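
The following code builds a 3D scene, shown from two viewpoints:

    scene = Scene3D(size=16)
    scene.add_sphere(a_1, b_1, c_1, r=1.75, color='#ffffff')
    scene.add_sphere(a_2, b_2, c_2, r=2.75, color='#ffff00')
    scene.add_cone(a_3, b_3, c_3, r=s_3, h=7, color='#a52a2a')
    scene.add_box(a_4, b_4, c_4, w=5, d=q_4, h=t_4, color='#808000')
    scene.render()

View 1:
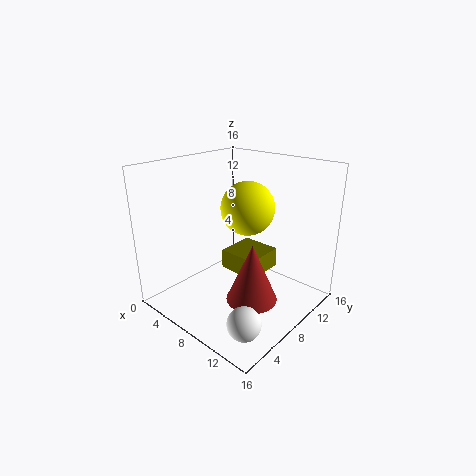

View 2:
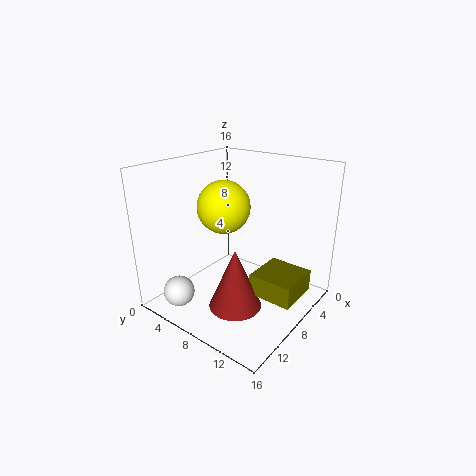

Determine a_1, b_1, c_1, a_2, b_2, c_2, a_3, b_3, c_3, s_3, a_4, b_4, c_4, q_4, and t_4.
a_1 = 13, b_1 = 3.25, c_1 = 1.75, a_2 = 9.75, b_2 = 7.5, c_2 = 12, a_3 = 9.5, b_3 = 8.75, c_3 = 0.25, s_3 = 3, a_4 = 3.5, b_4 = 10, c_4 = 1.75, q_4 = 5, t_4 = 2.5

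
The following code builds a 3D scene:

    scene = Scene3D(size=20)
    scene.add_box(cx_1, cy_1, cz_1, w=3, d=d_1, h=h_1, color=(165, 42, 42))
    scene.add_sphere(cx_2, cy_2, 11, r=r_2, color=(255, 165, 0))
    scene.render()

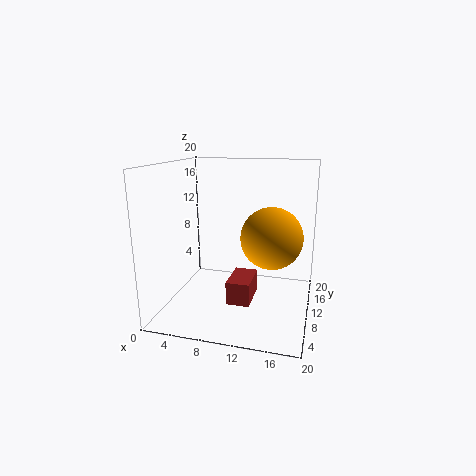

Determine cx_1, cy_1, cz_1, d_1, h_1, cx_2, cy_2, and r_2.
cx_1 = 10; cy_1 = 4; cz_1 = 3; d_1 = 5; h_1 = 3; cx_2 = 15; cy_2 = 8; r_2 = 4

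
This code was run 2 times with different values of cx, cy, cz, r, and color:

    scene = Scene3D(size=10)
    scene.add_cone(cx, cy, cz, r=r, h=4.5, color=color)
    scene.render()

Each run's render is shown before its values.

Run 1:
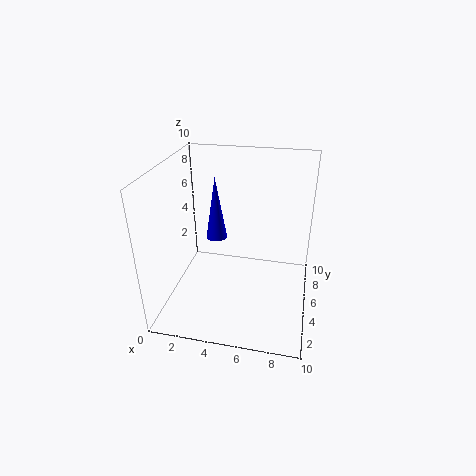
cx = 3.25, cy = 5.75, cz = 4.5, r = 0.75, color = 'blue'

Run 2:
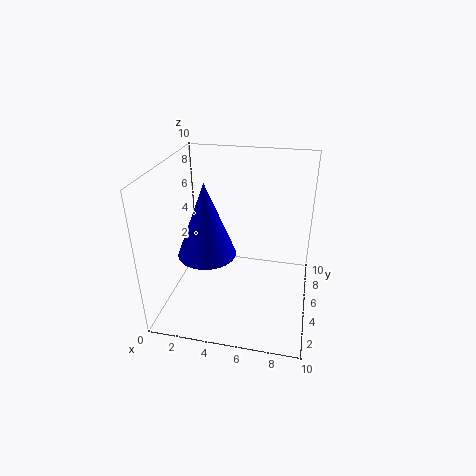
cx = 3.75, cy = 2, cz = 5.5, r = 1.75, color = 'blue'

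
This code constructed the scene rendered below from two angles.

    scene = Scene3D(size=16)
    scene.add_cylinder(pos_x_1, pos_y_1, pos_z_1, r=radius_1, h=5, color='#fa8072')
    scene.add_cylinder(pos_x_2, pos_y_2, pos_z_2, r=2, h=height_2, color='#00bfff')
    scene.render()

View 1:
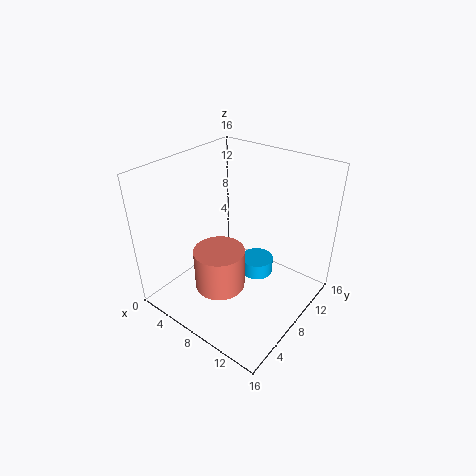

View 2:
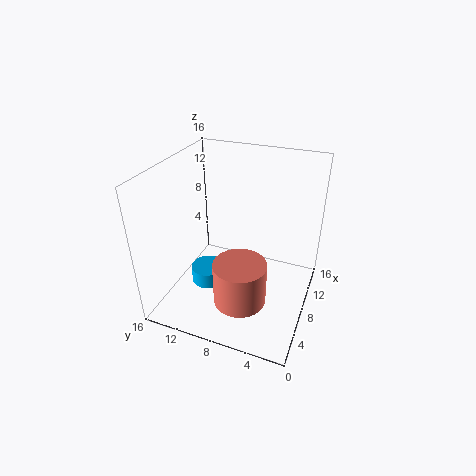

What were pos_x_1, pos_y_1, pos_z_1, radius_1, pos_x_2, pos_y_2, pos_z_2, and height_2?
pos_x_1 = 6, pos_y_1 = 7, pos_z_1 = 1, radius_1 = 3, pos_x_2 = 8, pos_y_2 = 12, pos_z_2 = 1, height_2 = 2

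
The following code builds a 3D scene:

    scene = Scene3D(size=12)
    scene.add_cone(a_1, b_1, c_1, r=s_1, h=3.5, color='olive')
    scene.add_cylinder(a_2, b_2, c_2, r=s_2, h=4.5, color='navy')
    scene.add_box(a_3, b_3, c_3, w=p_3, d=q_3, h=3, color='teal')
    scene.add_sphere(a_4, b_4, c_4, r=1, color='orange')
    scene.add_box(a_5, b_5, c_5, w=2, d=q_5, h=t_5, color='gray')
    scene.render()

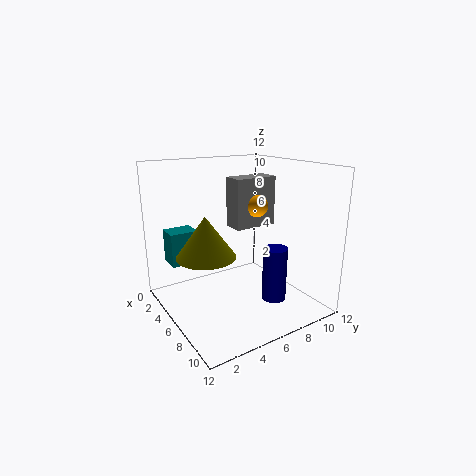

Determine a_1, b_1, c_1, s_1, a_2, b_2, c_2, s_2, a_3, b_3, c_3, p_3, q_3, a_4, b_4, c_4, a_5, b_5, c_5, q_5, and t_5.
a_1 = 5, b_1 = 3.5, c_1 = 4.5, s_1 = 2.5, a_2 = 8.5, b_2 = 8, c_2 = 1, s_2 = 1, a_3 = 0.5, b_3 = 1.5, c_3 = 3, p_3 = 2, q_3 = 2.5, a_4 = 4.5, b_4 = 9, c_4 = 8, a_5 = 2.5, b_5 = 7, c_5 = 6, q_5 = 4, t_5 = 4.5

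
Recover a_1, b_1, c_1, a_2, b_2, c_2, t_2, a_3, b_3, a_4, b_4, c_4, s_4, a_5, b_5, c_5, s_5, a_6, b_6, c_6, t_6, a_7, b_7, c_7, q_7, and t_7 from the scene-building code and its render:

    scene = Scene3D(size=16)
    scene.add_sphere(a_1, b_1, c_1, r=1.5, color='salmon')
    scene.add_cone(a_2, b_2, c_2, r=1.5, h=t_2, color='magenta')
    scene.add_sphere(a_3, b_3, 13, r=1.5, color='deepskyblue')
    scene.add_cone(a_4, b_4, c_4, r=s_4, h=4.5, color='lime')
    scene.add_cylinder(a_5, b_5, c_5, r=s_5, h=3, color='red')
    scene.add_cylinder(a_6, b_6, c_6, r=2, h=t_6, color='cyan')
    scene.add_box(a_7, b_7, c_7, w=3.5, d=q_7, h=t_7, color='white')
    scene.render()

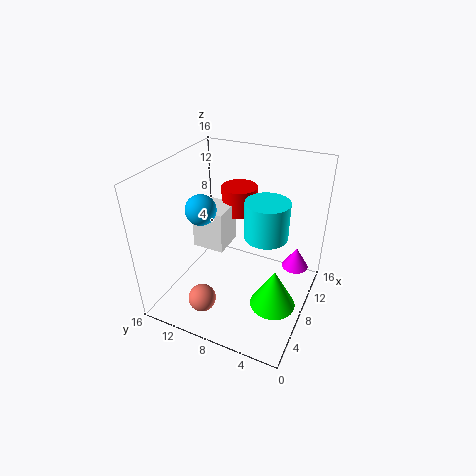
a_1 = 3; b_1 = 10; c_1 = 2.5; a_2 = 11; b_2 = 2; c_2 = 4; t_2 = 2.5; a_3 = 4; b_3 = 10; a_4 = 6.5; b_4 = 3; c_4 = 1.5; s_4 = 2.5; a_5 = 10.5; b_5 = 9; c_5 = 10; s_5 = 2; a_6 = 4.5; b_6 = 3.5; c_6 = 11.5; t_6 = 3.5; a_7 = 6; b_7 = 9; c_7 = 7; q_7 = 3.5; t_7 = 4.5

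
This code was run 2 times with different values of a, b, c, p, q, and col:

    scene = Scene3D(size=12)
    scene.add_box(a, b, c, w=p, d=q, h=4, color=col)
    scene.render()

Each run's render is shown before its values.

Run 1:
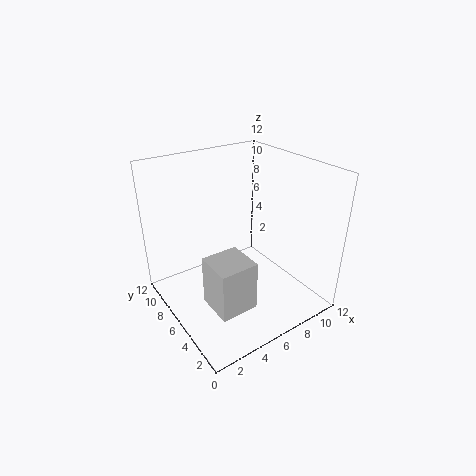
a = 2, b = 2, c = 2, p = 3, q = 3, col = 'lightgray'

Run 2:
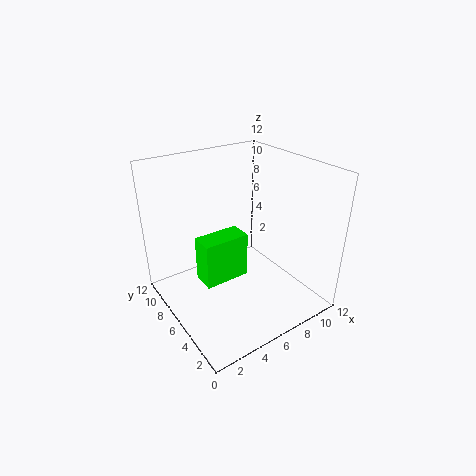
a = 3, b = 6, c = 2, p = 4, q = 2, col = 'lime'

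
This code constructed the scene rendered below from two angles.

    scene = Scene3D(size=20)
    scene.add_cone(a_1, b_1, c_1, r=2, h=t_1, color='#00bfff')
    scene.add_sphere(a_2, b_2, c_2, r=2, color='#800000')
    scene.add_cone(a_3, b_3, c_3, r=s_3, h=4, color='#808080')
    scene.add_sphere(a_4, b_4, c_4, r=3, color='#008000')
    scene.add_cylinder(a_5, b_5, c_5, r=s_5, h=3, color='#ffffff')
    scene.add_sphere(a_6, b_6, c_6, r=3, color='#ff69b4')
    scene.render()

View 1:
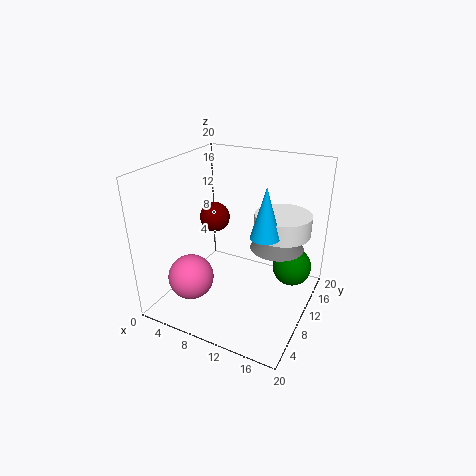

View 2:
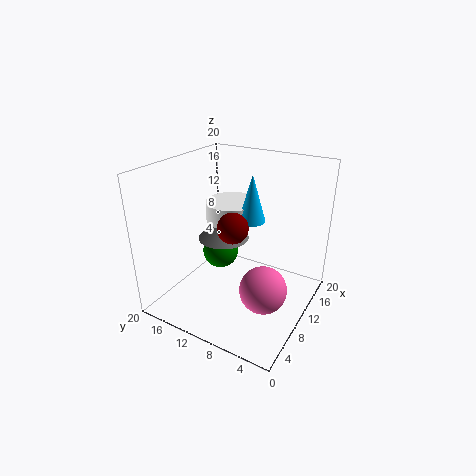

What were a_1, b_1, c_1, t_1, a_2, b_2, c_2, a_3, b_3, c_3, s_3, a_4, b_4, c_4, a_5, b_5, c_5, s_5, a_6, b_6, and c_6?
a_1 = 14
b_1 = 10
c_1 = 11
t_1 = 7
a_2 = 7
b_2 = 9
c_2 = 13
a_3 = 14
b_3 = 15
c_3 = 7
s_3 = 4
a_4 = 16
b_4 = 17
c_4 = 3
a_5 = 15
b_5 = 14
c_5 = 10
s_5 = 4
a_6 = 6
b_6 = 4
c_6 = 6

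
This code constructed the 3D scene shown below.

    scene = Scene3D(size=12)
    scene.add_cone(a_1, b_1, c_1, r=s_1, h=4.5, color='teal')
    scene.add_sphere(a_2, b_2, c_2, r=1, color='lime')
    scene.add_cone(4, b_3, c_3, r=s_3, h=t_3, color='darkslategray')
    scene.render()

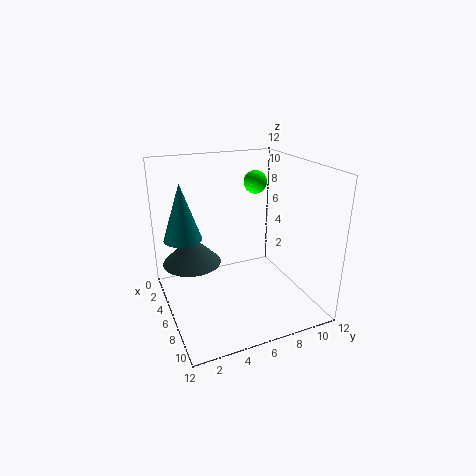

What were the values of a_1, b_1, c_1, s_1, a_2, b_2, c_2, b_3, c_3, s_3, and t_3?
a_1 = 5.5, b_1 = 1.5, c_1 = 6.5, s_1 = 1.5, a_2 = 4, b_2 = 8.5, c_2 = 10, b_3 = 2.5, c_3 = 3.5, s_3 = 2.5, t_3 = 2.5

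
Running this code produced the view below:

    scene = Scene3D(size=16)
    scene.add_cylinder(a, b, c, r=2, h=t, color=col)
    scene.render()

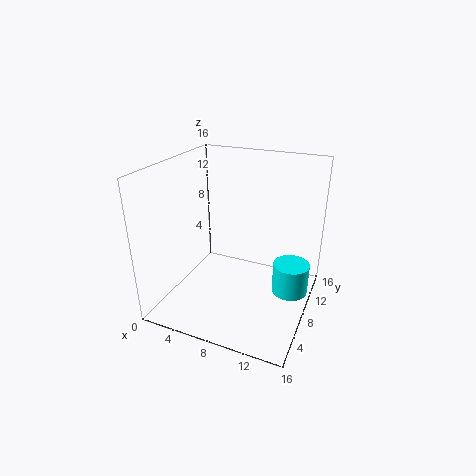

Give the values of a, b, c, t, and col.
a = 14
b = 9
c = 2
t = 3.5
col = 'cyan'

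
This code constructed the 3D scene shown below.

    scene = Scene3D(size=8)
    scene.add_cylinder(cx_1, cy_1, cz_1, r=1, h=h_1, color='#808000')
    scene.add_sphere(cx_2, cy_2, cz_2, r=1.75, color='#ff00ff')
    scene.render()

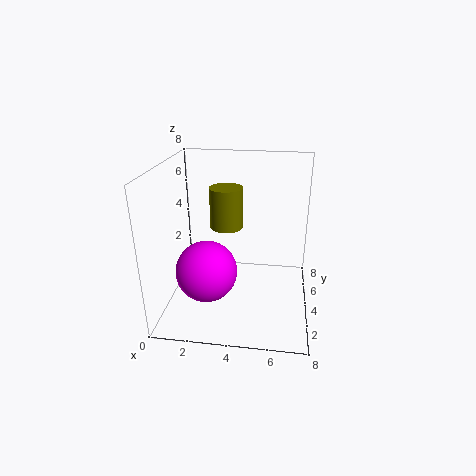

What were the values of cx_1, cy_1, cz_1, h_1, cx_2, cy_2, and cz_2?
cx_1 = 3
cy_1 = 6
cz_1 = 3.75
h_1 = 2.5
cx_2 = 2.25
cy_2 = 3.5
cz_2 = 2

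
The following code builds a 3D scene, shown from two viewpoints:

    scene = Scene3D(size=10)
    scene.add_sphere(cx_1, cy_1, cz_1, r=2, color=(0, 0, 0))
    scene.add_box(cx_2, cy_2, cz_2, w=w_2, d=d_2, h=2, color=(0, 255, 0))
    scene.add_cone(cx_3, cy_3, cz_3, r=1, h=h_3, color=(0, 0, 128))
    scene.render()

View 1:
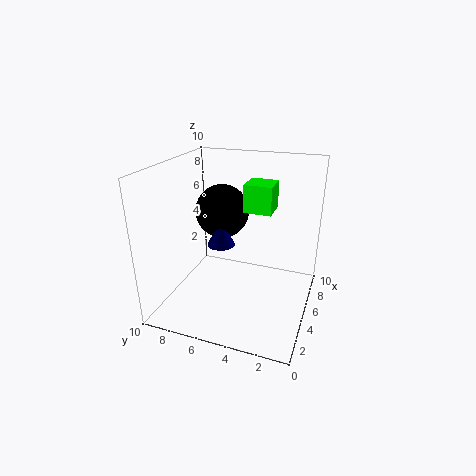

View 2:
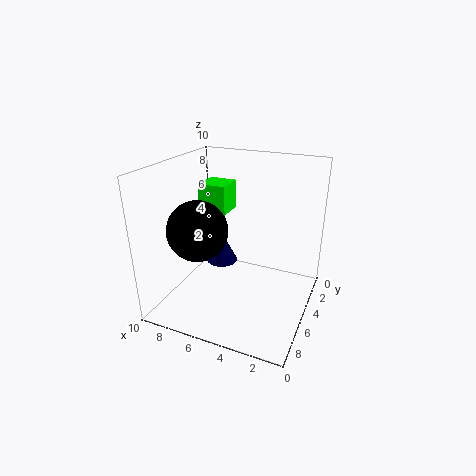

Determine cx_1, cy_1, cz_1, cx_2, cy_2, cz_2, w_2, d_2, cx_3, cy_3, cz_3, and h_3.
cx_1 = 7
cy_1 = 7
cz_1 = 6
cx_2 = 6
cy_2 = 3
cz_2 = 6.5
w_2 = 2
d_2 = 2
cx_3 = 5.5
cy_3 = 6.5
cz_3 = 4
h_3 = 2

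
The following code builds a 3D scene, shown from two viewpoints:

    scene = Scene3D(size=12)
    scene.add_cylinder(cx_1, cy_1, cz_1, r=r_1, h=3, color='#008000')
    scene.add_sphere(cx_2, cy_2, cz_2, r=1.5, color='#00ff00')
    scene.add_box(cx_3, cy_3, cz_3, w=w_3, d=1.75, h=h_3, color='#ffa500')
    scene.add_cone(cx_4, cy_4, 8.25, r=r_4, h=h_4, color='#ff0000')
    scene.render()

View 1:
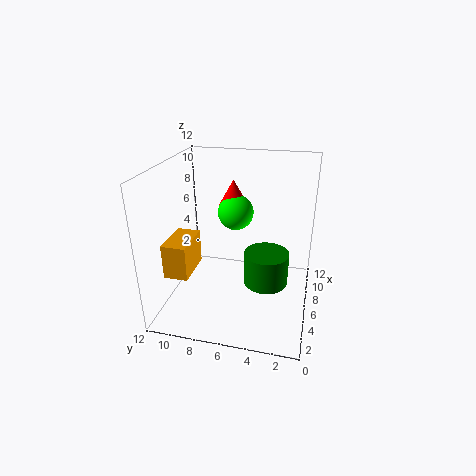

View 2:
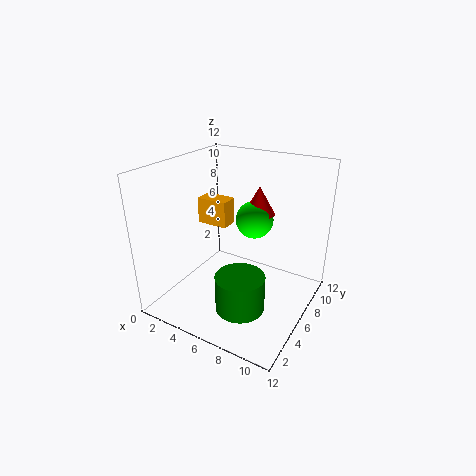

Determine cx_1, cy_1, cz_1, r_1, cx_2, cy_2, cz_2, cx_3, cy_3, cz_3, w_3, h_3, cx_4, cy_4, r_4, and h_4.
cx_1 = 7.5, cy_1 = 3.75, cz_1 = 1, r_1 = 2, cx_2 = 7.25, cy_2 = 6.5, cz_2 = 7.75, cx_3 = 0.25, cy_3 = 8.25, cz_3 = 5.25, w_3 = 3, h_3 = 2.5, cx_4 = 7.5, cy_4 = 6.75, r_4 = 1.25, h_4 = 2.25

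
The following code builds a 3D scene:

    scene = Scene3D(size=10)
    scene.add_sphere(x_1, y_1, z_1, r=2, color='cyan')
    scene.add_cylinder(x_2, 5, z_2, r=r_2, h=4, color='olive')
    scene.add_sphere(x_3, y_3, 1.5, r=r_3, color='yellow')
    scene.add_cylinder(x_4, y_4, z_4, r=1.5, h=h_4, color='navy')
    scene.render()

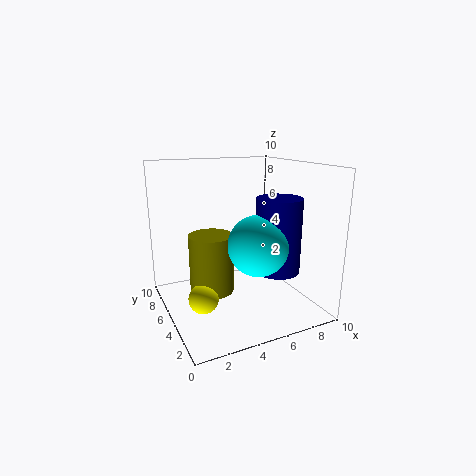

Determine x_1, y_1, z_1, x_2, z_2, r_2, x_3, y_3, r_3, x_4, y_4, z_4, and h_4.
x_1 = 5.5, y_1 = 3, z_1 = 5, x_2 = 3, z_2 = 1.5, r_2 = 1.5, x_3 = 2, y_3 = 4, r_3 = 1, x_4 = 7, y_4 = 3, z_4 = 3, h_4 = 5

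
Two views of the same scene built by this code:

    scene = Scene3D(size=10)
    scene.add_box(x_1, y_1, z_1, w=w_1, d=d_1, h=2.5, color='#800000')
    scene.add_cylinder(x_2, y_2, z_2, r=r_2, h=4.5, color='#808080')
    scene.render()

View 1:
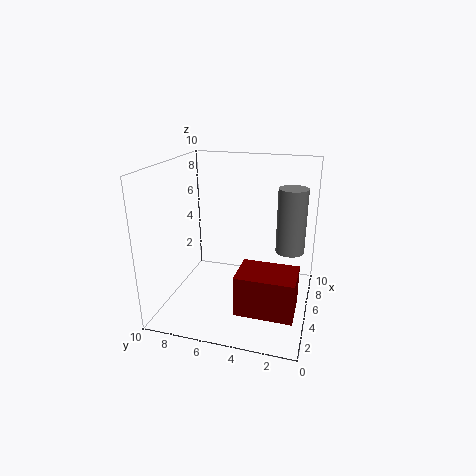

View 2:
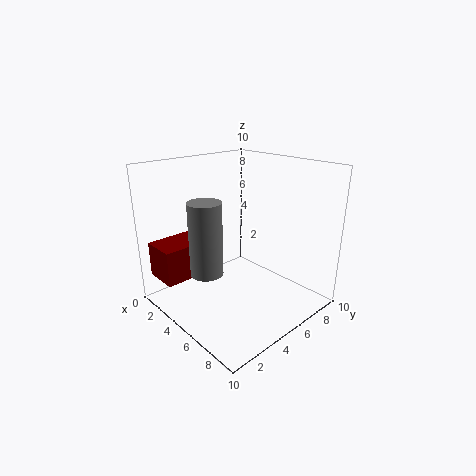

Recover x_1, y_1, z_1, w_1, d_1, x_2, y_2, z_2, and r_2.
x_1 = 0.5, y_1 = 0.5, z_1 = 2, w_1 = 2.5, d_1 = 3.5, x_2 = 6, y_2 = 1.5, z_2 = 4, r_2 = 1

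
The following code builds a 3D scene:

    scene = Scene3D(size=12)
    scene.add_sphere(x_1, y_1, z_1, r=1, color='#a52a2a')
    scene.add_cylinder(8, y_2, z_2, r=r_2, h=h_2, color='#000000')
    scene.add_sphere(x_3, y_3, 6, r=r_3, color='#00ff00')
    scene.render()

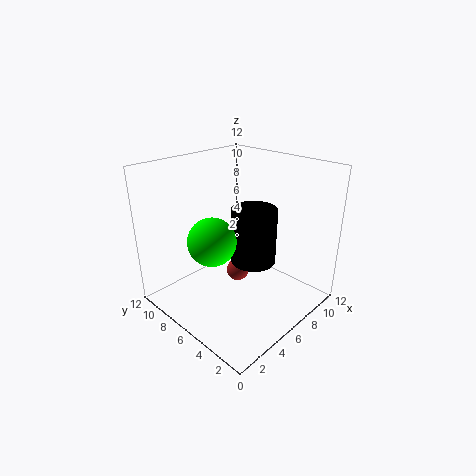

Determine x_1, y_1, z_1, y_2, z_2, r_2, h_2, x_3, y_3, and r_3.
x_1 = 7; y_1 = 7; z_1 = 2; y_2 = 6; z_2 = 3; r_2 = 2; h_2 = 5; x_3 = 4; y_3 = 7; r_3 = 2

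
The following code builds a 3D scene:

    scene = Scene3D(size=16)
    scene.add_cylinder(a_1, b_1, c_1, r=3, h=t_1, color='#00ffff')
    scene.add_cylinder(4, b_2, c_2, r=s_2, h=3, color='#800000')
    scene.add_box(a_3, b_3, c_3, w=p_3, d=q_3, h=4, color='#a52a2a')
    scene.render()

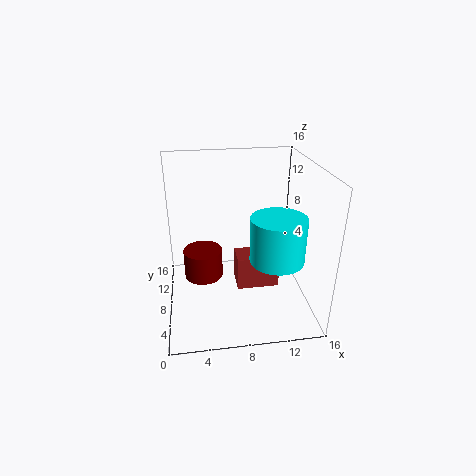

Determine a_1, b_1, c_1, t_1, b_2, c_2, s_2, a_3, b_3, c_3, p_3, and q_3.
a_1 = 12; b_1 = 6; c_1 = 6; t_1 = 5; b_2 = 6; c_2 = 5; s_2 = 2; a_3 = 8; b_3 = 8; c_3 = 1; p_3 = 5; q_3 = 3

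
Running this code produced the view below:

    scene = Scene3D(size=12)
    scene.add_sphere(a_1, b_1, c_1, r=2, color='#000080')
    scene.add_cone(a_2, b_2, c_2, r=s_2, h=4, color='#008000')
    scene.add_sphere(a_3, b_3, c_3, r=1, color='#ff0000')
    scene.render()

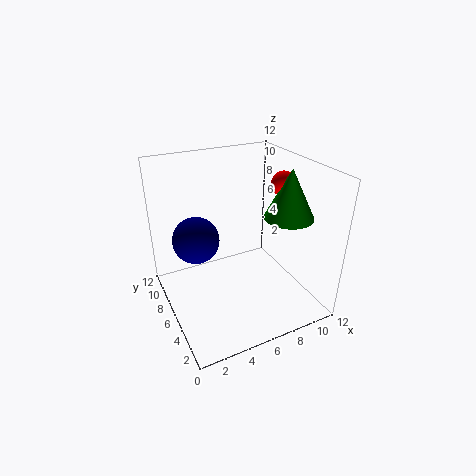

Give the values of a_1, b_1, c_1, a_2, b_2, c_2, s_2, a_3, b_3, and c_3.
a_1 = 3, b_1 = 8, c_1 = 5.5, a_2 = 9.5, b_2 = 4, c_2 = 8, s_2 = 2, a_3 = 9.5, b_3 = 5, c_3 = 10.5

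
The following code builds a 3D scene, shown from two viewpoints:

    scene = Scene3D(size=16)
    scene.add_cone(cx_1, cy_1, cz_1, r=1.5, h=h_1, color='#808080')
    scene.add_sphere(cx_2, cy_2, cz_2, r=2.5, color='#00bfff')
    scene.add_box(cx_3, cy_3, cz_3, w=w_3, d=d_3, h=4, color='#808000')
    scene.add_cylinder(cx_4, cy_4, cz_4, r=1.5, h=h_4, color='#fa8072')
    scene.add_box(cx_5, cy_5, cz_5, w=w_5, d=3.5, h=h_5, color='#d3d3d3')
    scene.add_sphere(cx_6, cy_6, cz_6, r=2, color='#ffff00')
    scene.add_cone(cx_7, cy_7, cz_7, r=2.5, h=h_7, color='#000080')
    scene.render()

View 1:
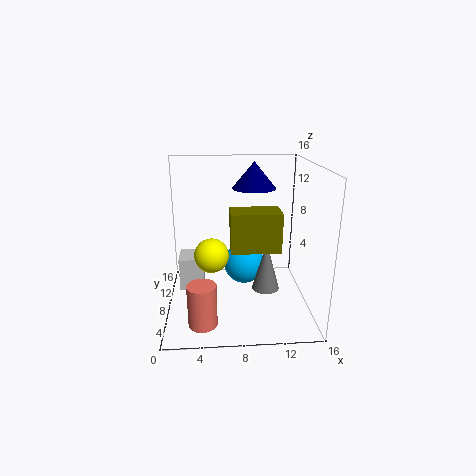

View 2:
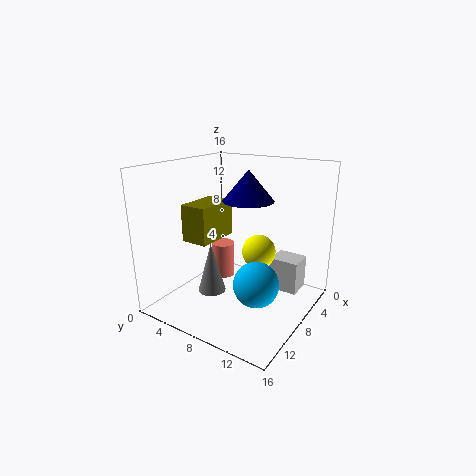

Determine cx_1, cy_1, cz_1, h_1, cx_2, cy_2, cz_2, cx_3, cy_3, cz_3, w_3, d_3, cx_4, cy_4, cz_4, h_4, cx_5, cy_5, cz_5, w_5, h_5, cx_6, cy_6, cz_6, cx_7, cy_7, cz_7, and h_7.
cx_1 = 11; cy_1 = 6.5; cz_1 = 2.5; h_1 = 5.5; cx_2 = 9; cy_2 = 11; cz_2 = 3.5; cx_3 = 7; cy_3 = 3.5; cz_3 = 8; w_3 = 5; d_3 = 3; cx_4 = 4; cy_4 = 3; cz_4 = 0.5; h_4 = 4.5; cx_5 = 1; cy_5 = 10; cz_5 = 0.5; w_5 = 3; h_5 = 4; cx_6 = 5; cy_6 = 9; cz_6 = 5.5; cx_7 = 10; cy_7 = 10.5; cz_7 = 13; h_7 = 3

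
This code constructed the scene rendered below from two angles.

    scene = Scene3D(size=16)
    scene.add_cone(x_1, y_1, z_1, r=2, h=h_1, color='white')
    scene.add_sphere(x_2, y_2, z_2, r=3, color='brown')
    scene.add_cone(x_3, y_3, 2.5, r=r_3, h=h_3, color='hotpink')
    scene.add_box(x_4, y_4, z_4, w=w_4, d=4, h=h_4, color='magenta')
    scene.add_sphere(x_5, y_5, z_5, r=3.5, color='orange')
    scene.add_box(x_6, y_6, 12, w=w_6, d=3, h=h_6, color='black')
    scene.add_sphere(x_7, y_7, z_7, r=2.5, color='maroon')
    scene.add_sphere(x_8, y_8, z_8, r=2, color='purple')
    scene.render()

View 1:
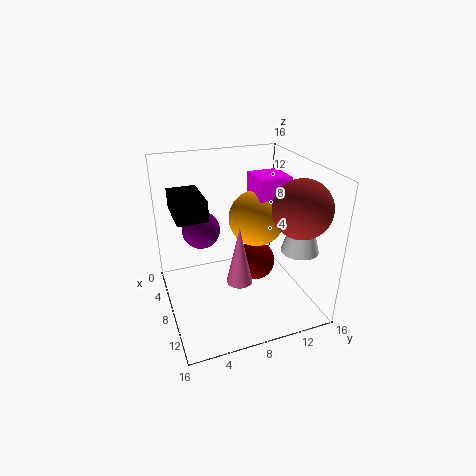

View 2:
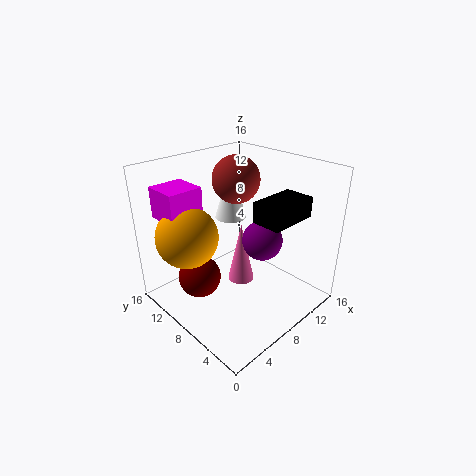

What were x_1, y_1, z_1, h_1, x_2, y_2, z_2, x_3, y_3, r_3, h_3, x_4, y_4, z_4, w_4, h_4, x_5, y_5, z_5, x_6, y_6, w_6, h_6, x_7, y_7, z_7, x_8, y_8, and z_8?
x_1 = 12
y_1 = 13.5
z_1 = 7.5
h_1 = 7
x_2 = 12.5
y_2 = 13
z_2 = 12.5
x_3 = 8.5
y_3 = 8
r_3 = 1.5
h_3 = 7
x_4 = 2
y_4 = 11.5
z_4 = 10
w_4 = 4
h_4 = 3.5
x_5 = 4
y_5 = 12
z_5 = 8
x_6 = 6
y_6 = 1
w_6 = 5
h_6 = 2
x_7 = 5
y_7 = 11.5
z_7 = 2.5
x_8 = 7.5
y_8 = 4
z_8 = 9.5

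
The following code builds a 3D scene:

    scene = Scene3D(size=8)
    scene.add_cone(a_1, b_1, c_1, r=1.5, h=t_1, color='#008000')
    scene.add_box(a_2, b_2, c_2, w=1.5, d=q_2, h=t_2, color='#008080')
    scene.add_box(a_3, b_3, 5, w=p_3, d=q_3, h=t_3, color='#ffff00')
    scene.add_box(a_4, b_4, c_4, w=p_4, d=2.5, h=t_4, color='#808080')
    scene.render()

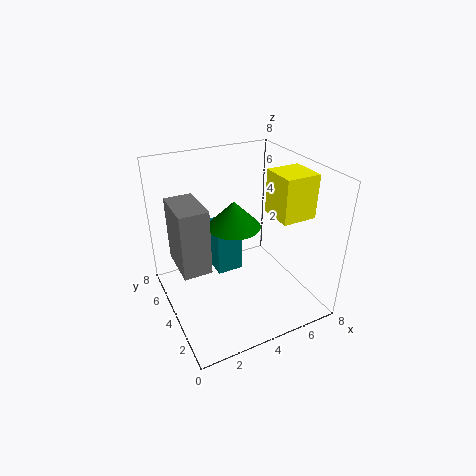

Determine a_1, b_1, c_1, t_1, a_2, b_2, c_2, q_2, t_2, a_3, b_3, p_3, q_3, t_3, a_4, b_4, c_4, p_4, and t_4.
a_1 = 4; b_1 = 4.5; c_1 = 4.5; t_1 = 1.5; a_2 = 3; b_2 = 4.5; c_2 = 1.5; q_2 = 1.5; t_2 = 3; a_3 = 6; b_3 = 2.5; p_3 = 2; q_3 = 2; t_3 = 2.5; a_4 = 0.5; b_4 = 3; c_4 = 3; p_4 = 1.5; t_4 = 3.5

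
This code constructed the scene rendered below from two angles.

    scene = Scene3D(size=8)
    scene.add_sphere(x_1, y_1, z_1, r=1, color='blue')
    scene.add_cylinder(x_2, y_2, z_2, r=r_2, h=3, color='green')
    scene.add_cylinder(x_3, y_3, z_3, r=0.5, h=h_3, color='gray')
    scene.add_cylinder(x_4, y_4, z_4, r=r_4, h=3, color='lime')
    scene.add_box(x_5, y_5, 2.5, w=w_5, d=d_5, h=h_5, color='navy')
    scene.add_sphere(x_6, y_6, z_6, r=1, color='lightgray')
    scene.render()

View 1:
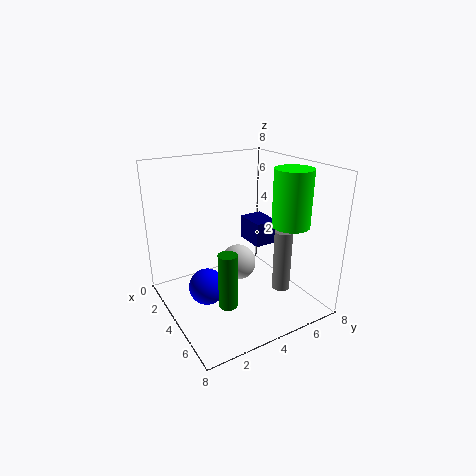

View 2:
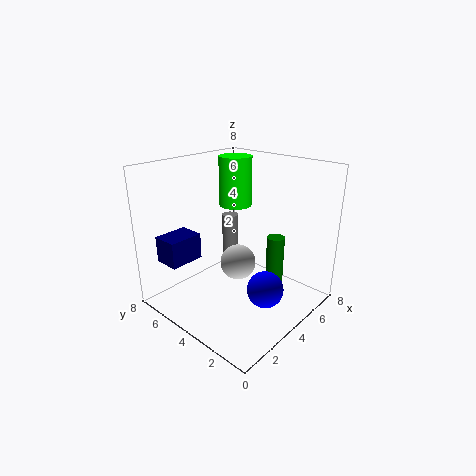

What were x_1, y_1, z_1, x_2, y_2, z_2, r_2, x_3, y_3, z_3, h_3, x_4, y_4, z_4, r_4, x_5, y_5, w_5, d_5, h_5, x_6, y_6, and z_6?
x_1 = 4; y_1 = 2; z_1 = 1.5; x_2 = 5.5; y_2 = 2.5; z_2 = 1; r_2 = 0.5; x_3 = 5.5; y_3 = 6; z_3 = 1; h_3 = 3.5; x_4 = 6; y_4 = 6; z_4 = 5; r_4 = 1; x_5 = 1; y_5 = 6; w_5 = 2; d_5 = 1.5; h_5 = 1.5; x_6 = 4; y_6 = 4; z_6 = 2.5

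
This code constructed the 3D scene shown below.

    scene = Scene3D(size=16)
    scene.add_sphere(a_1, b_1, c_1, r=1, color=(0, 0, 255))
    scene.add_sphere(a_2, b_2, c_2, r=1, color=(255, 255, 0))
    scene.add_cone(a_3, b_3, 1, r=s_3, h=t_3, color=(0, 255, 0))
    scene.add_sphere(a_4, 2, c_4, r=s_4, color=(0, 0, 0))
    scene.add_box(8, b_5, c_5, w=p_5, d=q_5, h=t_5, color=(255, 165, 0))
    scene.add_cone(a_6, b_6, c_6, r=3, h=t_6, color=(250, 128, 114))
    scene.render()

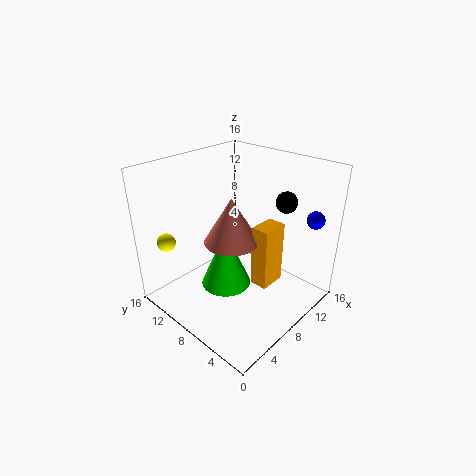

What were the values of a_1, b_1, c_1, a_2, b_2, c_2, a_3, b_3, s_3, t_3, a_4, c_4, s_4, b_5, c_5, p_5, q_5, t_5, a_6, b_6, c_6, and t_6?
a_1 = 14
b_1 = 2
c_1 = 10
a_2 = 2
b_2 = 13
c_2 = 8
a_3 = 8
b_3 = 10
s_3 = 3
t_3 = 7
a_4 = 8
c_4 = 14
s_4 = 1
b_5 = 4
c_5 = 3
p_5 = 3
q_5 = 2
t_5 = 7
a_6 = 7
b_6 = 8
c_6 = 8
t_6 = 5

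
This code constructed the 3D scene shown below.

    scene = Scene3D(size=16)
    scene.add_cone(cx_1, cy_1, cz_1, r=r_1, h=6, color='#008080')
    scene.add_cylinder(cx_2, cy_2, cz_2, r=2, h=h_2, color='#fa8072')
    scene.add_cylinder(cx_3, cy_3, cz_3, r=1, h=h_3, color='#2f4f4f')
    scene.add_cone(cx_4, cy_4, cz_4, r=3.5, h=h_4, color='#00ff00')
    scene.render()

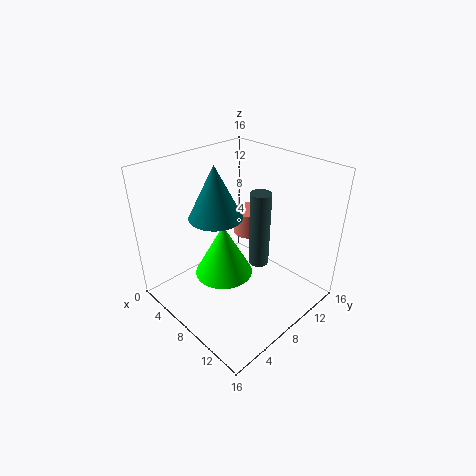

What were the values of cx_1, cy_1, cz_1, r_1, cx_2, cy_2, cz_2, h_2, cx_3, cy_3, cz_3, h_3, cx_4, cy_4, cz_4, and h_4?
cx_1 = 5.5; cy_1 = 7; cz_1 = 10; r_1 = 3; cx_2 = 5.5; cy_2 = 12.5; cz_2 = 6; h_2 = 3; cx_3 = 12; cy_3 = 7; cz_3 = 7.5; h_3 = 7.5; cx_4 = 5.5; cy_4 = 8; cz_4 = 2; h_4 = 6.5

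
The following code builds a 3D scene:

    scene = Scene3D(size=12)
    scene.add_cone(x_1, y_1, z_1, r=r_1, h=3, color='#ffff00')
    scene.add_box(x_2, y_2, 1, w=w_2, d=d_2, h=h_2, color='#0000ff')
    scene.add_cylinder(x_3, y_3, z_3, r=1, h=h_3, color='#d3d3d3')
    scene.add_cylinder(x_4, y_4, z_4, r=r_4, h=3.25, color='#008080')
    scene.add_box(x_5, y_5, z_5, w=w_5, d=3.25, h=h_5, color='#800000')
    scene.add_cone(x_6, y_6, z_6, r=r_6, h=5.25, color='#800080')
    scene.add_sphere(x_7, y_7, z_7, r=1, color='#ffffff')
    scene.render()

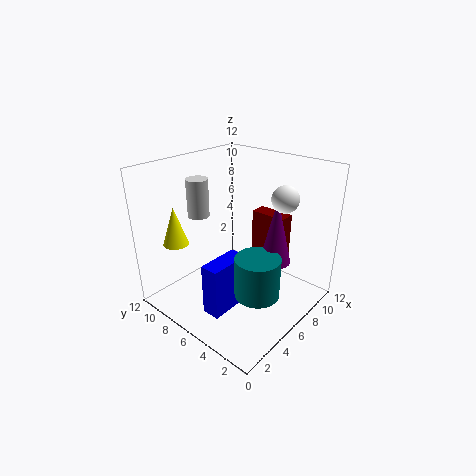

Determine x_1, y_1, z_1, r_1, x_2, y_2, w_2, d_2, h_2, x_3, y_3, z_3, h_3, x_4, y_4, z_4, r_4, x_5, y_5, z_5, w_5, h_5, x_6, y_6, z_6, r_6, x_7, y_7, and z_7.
x_1 = 1.75
y_1 = 8.75
z_1 = 6.25
r_1 = 1
x_2 = 1.75
y_2 = 4.5
w_2 = 3.5
d_2 = 1.5
h_2 = 4.25
x_3 = 6.25
y_3 = 11
z_3 = 6.5
h_3 = 3.5
x_4 = 4.5
y_4 = 2.75
z_4 = 2.75
r_4 = 1.75
x_5 = 9.5
y_5 = 4
z_5 = 2
w_5 = 1.5
h_5 = 5
x_6 = 6.75
y_6 = 2.75
z_6 = 4.75
r_6 = 1.25
x_7 = 6.5
y_7 = 2
z_7 = 10.25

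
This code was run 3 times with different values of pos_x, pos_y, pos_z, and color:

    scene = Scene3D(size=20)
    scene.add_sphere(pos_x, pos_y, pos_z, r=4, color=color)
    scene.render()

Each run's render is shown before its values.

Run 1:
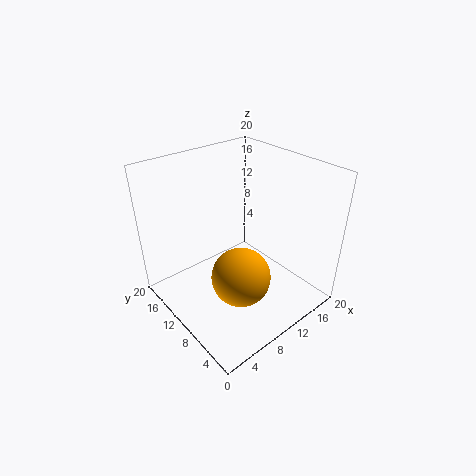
pos_x = 8
pos_y = 7
pos_z = 6
color = 'orange'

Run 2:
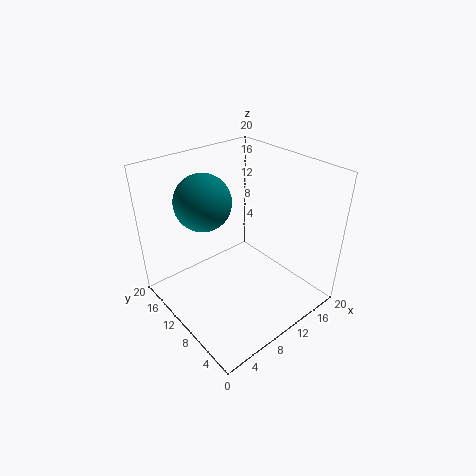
pos_x = 7.5
pos_y = 14.5
pos_z = 14.5
color = 'teal'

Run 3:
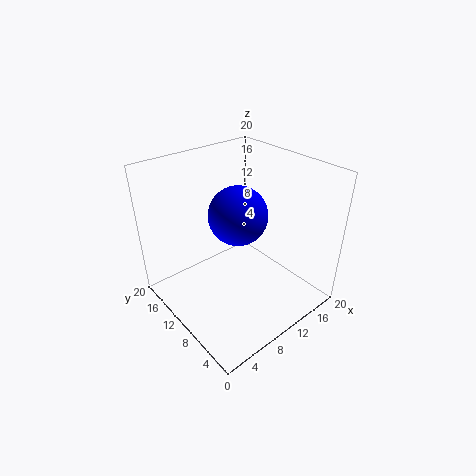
pos_x = 10
pos_y = 10
pos_z = 13.5
color = 'blue'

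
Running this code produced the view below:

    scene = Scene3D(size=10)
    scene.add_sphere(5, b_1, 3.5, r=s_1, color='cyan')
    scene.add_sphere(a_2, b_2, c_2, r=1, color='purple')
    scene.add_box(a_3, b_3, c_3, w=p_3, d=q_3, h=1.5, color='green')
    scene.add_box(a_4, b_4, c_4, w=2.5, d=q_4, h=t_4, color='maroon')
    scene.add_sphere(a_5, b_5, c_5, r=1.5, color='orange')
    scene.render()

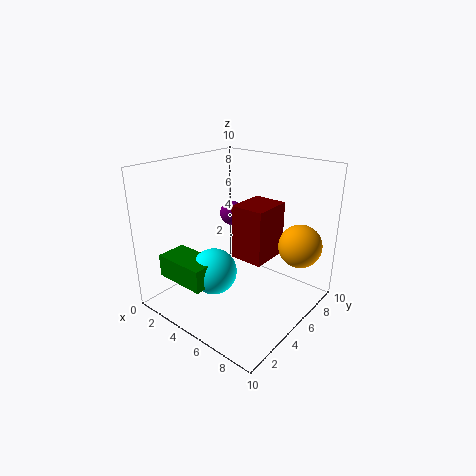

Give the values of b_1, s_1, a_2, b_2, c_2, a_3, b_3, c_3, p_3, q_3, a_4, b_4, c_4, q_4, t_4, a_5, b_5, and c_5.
b_1 = 2.5; s_1 = 1.5; a_2 = 1.5; b_2 = 8.5; c_2 = 5; a_3 = 2; b_3 = 0.5; c_3 = 3; p_3 = 3.5; q_3 = 2; a_4 = 4; b_4 = 5.5; c_4 = 3; q_4 = 3; t_4 = 4; a_5 = 8.5; b_5 = 7.5; c_5 = 4.5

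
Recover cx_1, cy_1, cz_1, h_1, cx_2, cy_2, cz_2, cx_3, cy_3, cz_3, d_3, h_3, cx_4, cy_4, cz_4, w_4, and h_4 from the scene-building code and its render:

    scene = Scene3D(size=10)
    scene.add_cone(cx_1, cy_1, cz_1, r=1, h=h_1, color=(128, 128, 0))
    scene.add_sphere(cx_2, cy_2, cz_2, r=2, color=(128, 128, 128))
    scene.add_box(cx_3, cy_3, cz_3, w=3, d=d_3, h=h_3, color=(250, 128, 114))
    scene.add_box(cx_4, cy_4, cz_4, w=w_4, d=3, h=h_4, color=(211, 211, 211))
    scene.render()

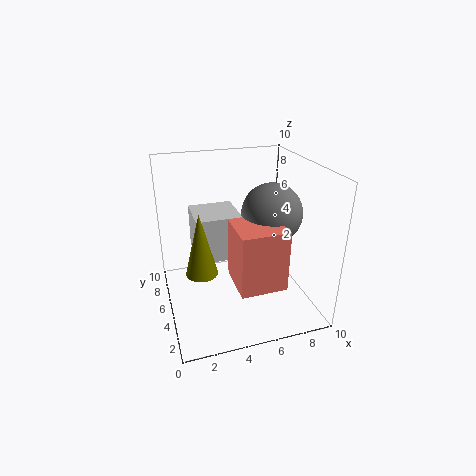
cx_1 = 2
cy_1 = 3
cz_1 = 4
h_1 = 4
cx_2 = 7
cy_2 = 4
cz_2 = 7
cx_3 = 4
cy_3 = 1
cz_3 = 3
d_3 = 3
h_3 = 4
cx_4 = 2
cy_4 = 4
cz_4 = 4
w_4 = 3
h_4 = 3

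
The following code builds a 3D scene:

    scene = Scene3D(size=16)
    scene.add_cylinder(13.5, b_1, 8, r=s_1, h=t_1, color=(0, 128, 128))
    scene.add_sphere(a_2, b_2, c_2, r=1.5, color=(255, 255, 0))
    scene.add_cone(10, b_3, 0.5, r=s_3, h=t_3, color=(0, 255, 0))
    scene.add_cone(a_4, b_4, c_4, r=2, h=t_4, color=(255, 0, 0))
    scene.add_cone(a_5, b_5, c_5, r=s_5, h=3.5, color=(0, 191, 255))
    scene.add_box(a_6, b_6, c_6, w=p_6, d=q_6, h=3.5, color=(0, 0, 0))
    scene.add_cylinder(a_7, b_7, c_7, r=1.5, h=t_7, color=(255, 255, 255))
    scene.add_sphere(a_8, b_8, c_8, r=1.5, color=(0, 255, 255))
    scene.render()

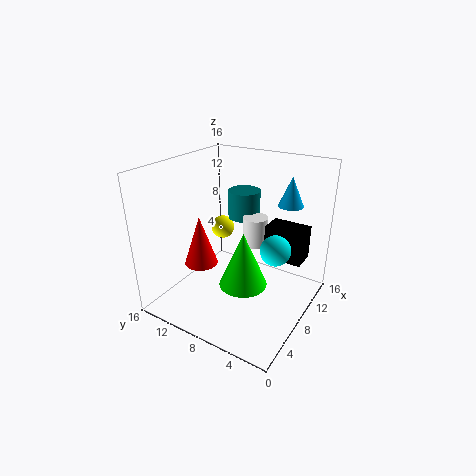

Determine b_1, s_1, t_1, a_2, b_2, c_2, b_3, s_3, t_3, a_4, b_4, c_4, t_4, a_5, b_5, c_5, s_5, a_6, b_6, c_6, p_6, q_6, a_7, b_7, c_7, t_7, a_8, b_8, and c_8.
b_1 = 10.5; s_1 = 2; t_1 = 3.5; a_2 = 13; b_2 = 13.5; c_2 = 6; b_3 = 8.5; s_3 = 3; t_3 = 7; a_4 = 7.5; b_4 = 13; c_4 = 3.5; t_4 = 6; a_5 = 14; b_5 = 4.5; c_5 = 10.5; s_5 = 1.5; a_6 = 7.5; b_6 = 0.5; c_6 = 7; p_6 = 2.5; q_6 = 4; a_7 = 12; b_7 = 8; c_7 = 5.5; t_7 = 3.5; a_8 = 6; b_8 = 2.5; c_8 = 9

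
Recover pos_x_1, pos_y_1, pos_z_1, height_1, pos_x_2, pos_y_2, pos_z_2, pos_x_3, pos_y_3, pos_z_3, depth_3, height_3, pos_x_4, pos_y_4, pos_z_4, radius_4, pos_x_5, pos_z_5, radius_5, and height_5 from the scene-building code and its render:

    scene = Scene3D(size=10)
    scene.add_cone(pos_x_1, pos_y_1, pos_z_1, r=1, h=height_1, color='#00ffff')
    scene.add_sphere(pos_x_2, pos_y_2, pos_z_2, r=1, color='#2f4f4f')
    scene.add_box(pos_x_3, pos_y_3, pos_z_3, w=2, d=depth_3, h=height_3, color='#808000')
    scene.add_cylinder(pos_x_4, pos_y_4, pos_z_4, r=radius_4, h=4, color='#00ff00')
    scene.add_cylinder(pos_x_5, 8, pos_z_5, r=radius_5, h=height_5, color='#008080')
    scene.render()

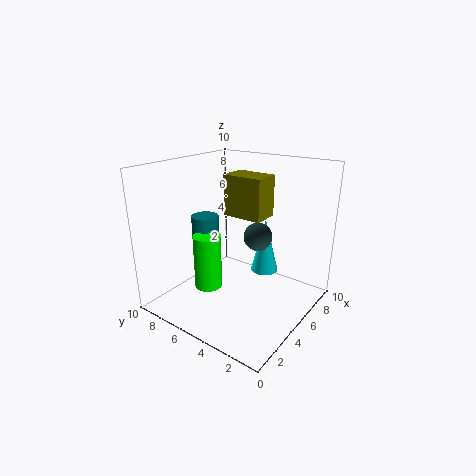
pos_x_1 = 7; pos_y_1 = 4; pos_z_1 = 2; height_1 = 4; pos_x_2 = 6; pos_y_2 = 4; pos_z_2 = 5; pos_x_3 = 6; pos_y_3 = 4; pos_z_3 = 6; depth_3 = 3; height_3 = 3; pos_x_4 = 4; pos_y_4 = 7; pos_z_4 = 1; radius_4 = 1; pos_x_5 = 5; pos_z_5 = 4; radius_5 = 1; height_5 = 2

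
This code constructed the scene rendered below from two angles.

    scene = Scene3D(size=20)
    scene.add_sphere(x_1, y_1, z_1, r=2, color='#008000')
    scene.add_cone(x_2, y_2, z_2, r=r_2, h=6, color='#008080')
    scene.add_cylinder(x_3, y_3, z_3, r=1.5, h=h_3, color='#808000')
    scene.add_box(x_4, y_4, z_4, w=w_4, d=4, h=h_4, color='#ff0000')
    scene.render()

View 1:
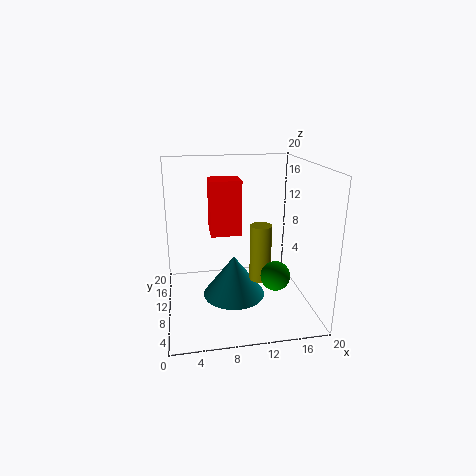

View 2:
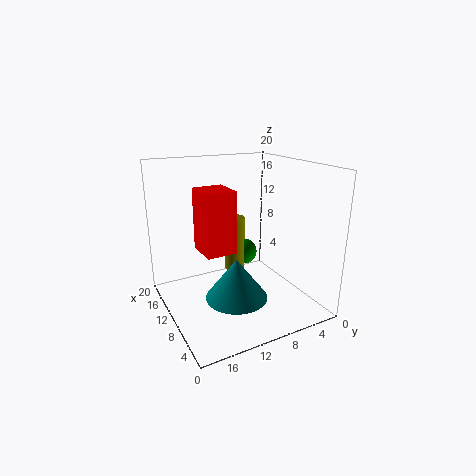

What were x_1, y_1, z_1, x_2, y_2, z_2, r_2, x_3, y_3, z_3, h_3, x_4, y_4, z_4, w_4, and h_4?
x_1 = 14.5
y_1 = 6.5
z_1 = 5.5
x_2 = 9.5
y_2 = 10.5
z_2 = 1
r_2 = 4.5
x_3 = 13
y_3 = 9
z_3 = 4
h_3 = 8
x_4 = 6.5
y_4 = 12
z_4 = 9.5
w_4 = 4.5
h_4 = 8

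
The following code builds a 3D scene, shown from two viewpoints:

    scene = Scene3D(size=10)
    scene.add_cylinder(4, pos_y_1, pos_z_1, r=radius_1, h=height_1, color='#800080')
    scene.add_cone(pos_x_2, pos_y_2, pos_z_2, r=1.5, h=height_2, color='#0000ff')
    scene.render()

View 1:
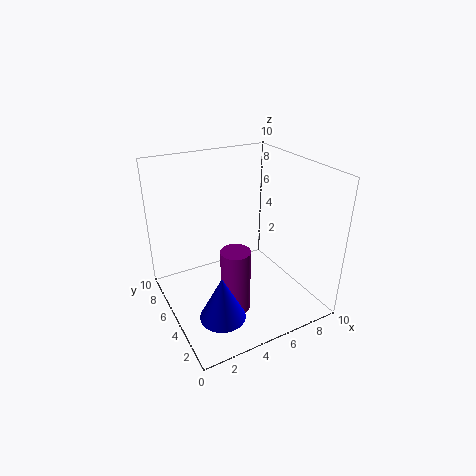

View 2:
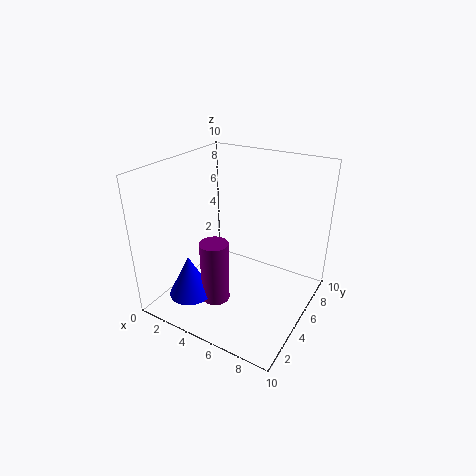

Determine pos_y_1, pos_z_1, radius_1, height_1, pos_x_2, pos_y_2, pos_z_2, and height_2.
pos_y_1 = 3.5
pos_z_1 = 0.5
radius_1 = 1
height_1 = 4.5
pos_x_2 = 2.5
pos_y_2 = 2.5
pos_z_2 = 1
height_2 = 3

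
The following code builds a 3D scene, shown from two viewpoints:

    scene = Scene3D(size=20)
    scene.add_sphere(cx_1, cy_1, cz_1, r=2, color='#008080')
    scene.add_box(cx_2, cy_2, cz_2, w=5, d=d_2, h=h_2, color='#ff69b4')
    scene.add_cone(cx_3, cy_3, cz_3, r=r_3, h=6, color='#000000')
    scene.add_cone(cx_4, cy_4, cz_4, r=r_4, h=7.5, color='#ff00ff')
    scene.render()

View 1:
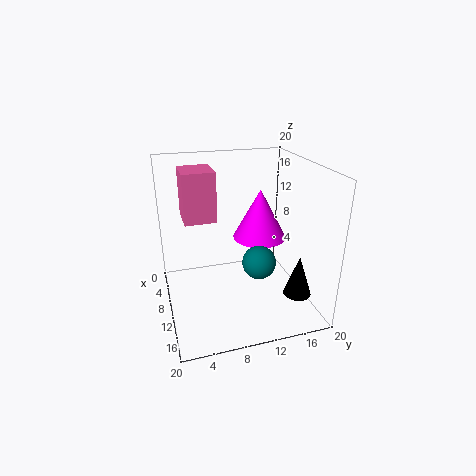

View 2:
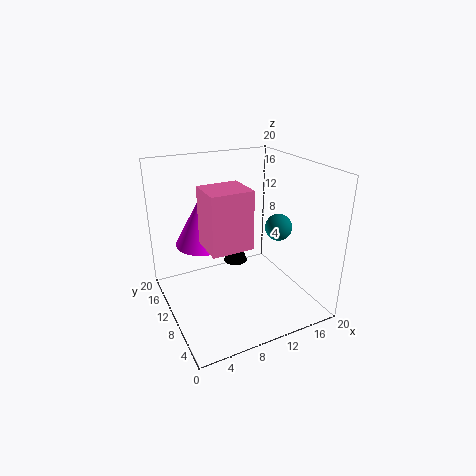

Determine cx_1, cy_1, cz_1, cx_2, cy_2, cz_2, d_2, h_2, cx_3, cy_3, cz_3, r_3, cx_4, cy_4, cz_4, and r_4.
cx_1 = 17
cy_1 = 10.5
cz_1 = 10
cx_2 = 3.5
cy_2 = 3
cz_2 = 12
d_2 = 4.5
h_2 = 7
cx_3 = 13.5
cy_3 = 18
cz_3 = 1.5
r_3 = 2
cx_4 = 6.5
cy_4 = 14.5
cz_4 = 8
r_4 = 4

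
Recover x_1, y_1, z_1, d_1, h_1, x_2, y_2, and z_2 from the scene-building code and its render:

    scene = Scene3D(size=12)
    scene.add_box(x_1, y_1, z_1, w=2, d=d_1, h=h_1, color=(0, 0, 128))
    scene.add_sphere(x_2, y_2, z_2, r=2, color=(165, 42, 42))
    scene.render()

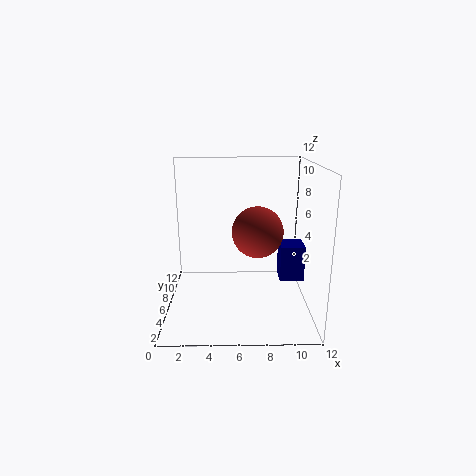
x_1 = 9.5
y_1 = 5
z_1 = 2.5
d_1 = 2
h_1 = 3
x_2 = 7.5
y_2 = 4.5
z_2 = 7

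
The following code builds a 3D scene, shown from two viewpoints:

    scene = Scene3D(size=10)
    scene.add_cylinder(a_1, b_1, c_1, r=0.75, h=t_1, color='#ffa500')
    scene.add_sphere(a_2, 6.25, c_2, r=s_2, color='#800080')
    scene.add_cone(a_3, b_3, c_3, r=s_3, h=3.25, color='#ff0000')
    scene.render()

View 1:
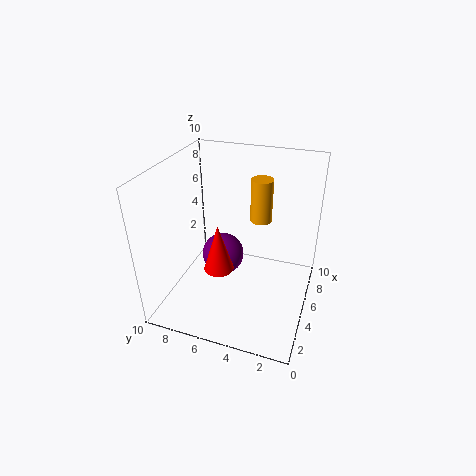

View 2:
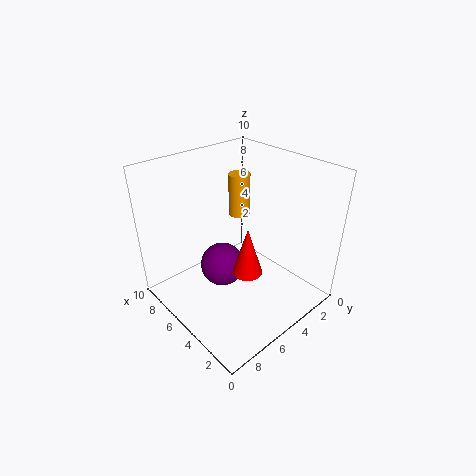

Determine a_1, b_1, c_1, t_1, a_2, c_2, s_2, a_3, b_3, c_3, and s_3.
a_1 = 6.25
b_1 = 3.75
c_1 = 6
t_1 = 3
a_2 = 5.25
c_2 = 3.25
s_2 = 1.5
a_3 = 3.25
b_3 = 5.75
c_3 = 3.5
s_3 = 1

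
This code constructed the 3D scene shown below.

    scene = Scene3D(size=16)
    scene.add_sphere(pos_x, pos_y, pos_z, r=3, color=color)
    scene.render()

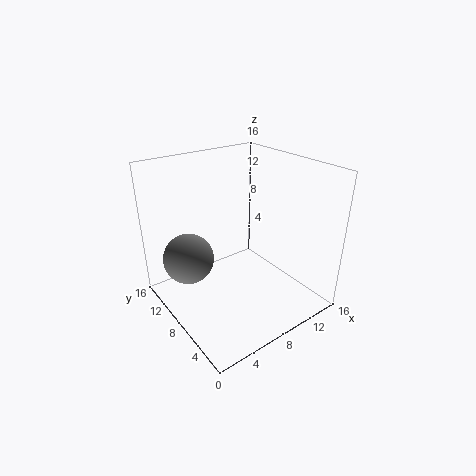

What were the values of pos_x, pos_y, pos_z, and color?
pos_x = 4, pos_y = 12.5, pos_z = 4.5, color = 'gray'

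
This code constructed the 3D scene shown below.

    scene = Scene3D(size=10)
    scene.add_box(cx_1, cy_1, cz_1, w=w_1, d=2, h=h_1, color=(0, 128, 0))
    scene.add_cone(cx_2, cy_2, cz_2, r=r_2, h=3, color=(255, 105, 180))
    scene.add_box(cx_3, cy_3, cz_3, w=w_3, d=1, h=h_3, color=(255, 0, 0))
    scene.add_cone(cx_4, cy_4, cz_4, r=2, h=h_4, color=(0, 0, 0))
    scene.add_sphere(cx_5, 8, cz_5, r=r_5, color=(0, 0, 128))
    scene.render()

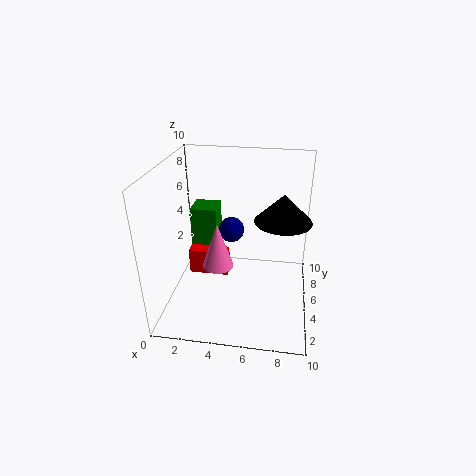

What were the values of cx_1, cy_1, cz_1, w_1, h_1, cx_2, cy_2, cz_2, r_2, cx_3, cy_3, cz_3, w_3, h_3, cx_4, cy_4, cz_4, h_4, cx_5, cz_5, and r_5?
cx_1 = 1
cy_1 = 7
cz_1 = 3
w_1 = 2
h_1 = 3
cx_2 = 4
cy_2 = 3
cz_2 = 4
r_2 = 1
cx_3 = 1
cy_3 = 6
cz_3 = 1
w_3 = 3
h_3 = 2
cx_4 = 8
cy_4 = 6
cz_4 = 6
h_4 = 2
cx_5 = 4
cz_5 = 4
r_5 = 1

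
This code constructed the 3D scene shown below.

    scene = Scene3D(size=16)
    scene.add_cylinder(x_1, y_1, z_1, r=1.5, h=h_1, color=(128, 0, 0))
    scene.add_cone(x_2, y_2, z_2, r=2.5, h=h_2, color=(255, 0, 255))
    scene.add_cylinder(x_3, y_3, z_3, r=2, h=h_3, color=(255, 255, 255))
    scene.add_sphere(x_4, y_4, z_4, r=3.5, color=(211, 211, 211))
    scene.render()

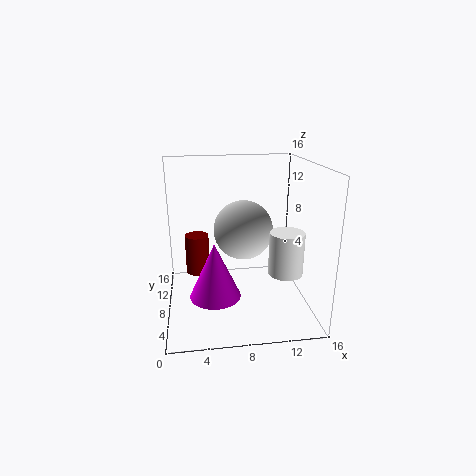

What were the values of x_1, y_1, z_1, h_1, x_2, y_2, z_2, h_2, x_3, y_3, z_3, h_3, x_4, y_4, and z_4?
x_1 = 3.5
y_1 = 13.5
z_1 = 1.5
h_1 = 5
x_2 = 5
y_2 = 3
z_2 = 4
h_2 = 5.5
x_3 = 13.5
y_3 = 7.5
z_3 = 3.5
h_3 = 5
x_4 = 9
y_4 = 10.5
z_4 = 8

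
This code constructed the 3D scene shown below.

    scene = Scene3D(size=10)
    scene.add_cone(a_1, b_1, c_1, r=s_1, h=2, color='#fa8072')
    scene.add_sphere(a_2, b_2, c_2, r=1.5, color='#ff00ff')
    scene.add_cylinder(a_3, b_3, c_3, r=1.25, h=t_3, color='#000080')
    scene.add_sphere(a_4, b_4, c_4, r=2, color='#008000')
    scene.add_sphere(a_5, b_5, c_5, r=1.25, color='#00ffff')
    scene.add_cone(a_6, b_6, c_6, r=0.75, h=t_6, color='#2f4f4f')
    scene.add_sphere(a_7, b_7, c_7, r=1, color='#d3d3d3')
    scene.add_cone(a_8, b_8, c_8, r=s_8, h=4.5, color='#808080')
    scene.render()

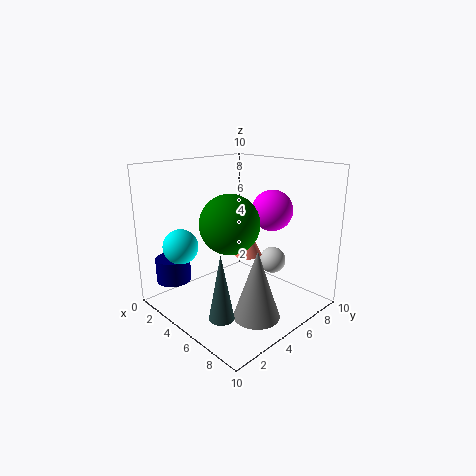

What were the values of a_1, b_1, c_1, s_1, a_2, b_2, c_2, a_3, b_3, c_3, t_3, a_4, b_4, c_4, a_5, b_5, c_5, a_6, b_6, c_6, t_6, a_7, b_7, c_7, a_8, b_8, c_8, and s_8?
a_1 = 5
b_1 = 6
c_1 = 3.5
s_1 = 1
a_2 = 5.5
b_2 = 8
c_2 = 6.5
a_3 = 1.25
b_3 = 2
c_3 = 1.5
t_3 = 1.75
a_4 = 5.25
b_4 = 4
c_4 = 6.25
a_5 = 2
b_5 = 2.25
c_5 = 4.25
a_6 = 7.75
b_6 = 1
c_6 = 1.75
t_6 = 4
a_7 = 5.5
b_7 = 8.25
c_7 = 2.5
a_8 = 8
b_8 = 3.75
c_8 = 0.75
s_8 = 1.5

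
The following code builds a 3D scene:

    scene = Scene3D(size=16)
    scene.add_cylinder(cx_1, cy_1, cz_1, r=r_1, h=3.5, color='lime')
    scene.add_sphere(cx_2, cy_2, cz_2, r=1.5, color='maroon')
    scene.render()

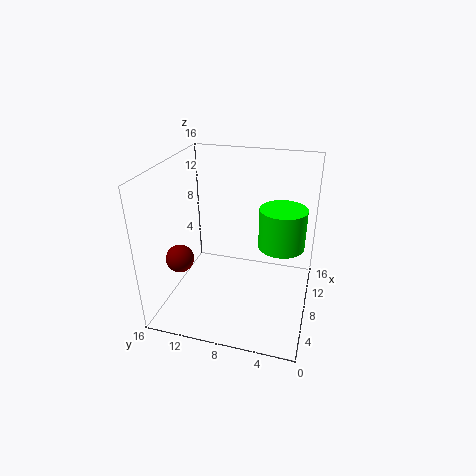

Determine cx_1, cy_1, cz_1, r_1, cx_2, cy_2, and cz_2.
cx_1 = 2.5, cy_1 = 2.5, cz_1 = 11, r_1 = 2, cx_2 = 4.5, cy_2 = 13.5, cz_2 = 6.5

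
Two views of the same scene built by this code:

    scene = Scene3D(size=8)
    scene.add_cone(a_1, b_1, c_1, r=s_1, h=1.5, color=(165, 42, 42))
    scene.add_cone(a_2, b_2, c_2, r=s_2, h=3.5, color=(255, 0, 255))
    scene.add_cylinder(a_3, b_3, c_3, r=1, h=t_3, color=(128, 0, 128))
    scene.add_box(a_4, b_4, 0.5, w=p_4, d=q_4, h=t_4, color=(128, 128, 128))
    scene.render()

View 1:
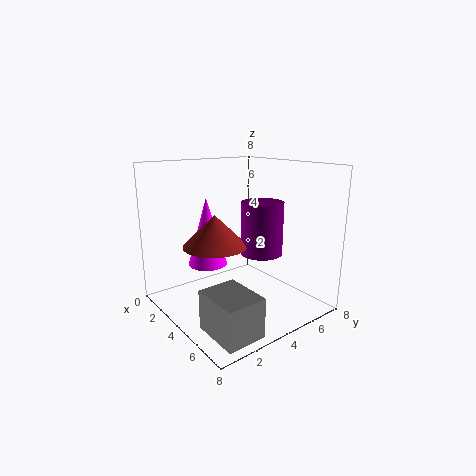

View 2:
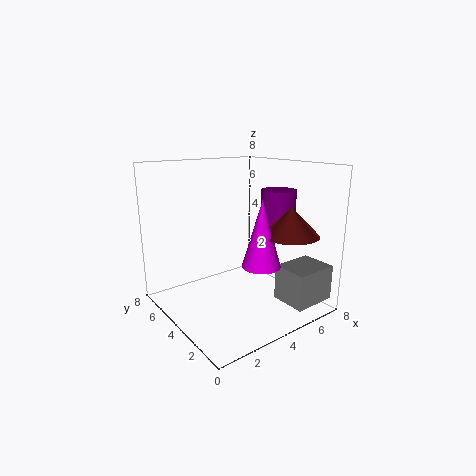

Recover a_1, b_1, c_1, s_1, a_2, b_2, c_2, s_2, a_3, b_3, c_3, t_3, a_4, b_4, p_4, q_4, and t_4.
a_1 = 5.5; b_1 = 1.5; c_1 = 4.5; s_1 = 1.5; a_2 = 4; b_2 = 2; c_2 = 3; s_2 = 1; a_3 = 6.5; b_3 = 3.5; c_3 = 4; t_3 = 2.5; a_4 = 5.5; b_4 = 0.5; p_4 = 2.5; q_4 = 2; t_4 = 2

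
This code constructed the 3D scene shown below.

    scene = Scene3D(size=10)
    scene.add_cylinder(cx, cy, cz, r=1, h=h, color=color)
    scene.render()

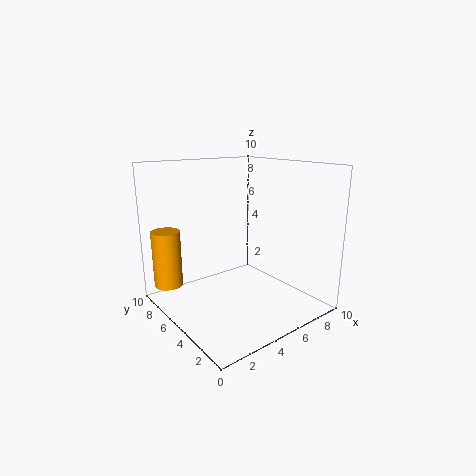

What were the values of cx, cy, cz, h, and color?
cx = 1
cy = 8
cz = 1.5
h = 4
color = 'orange'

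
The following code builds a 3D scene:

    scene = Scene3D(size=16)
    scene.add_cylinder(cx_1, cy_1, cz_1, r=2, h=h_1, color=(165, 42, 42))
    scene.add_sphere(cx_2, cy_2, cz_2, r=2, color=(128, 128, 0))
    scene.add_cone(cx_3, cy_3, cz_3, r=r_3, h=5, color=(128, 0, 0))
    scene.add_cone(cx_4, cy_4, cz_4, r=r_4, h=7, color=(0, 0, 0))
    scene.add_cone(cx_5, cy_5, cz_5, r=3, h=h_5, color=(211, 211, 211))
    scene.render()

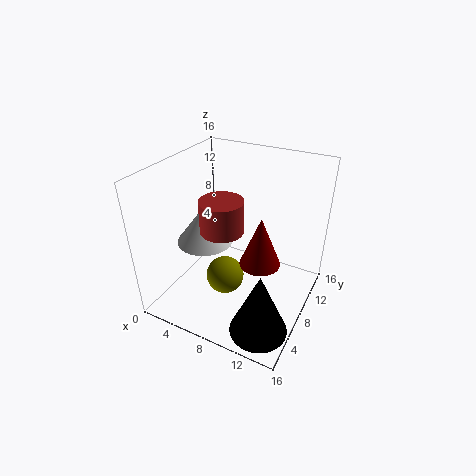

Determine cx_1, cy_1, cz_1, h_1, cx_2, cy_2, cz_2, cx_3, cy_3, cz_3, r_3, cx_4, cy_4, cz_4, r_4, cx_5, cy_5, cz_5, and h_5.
cx_1 = 9
cy_1 = 3
cz_1 = 12
h_1 = 3
cx_2 = 8
cy_2 = 5
cz_2 = 5
cx_3 = 12
cy_3 = 5
cz_3 = 8
r_3 = 2
cx_4 = 13
cy_4 = 3
cz_4 = 1
r_4 = 3
cx_5 = 5
cy_5 = 6
cz_5 = 8
h_5 = 4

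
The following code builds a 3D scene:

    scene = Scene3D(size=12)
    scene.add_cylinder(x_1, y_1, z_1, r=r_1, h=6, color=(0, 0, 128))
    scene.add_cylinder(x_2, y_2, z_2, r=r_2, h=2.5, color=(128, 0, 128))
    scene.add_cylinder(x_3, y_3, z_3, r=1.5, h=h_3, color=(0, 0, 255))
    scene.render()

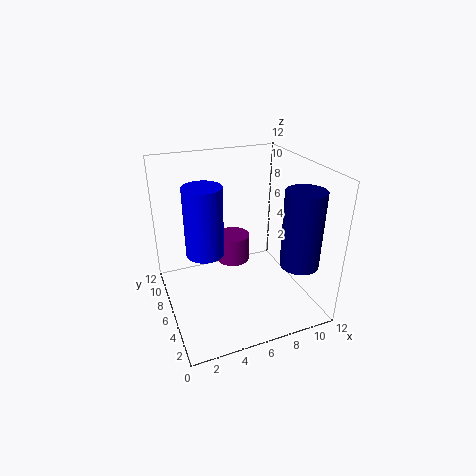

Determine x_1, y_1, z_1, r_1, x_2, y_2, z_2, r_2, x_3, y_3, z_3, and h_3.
x_1 = 9.5; y_1 = 2; z_1 = 5; r_1 = 1.5; x_2 = 6.5; y_2 = 8.5; z_2 = 2.5; r_2 = 1.5; x_3 = 3; y_3 = 5.5; z_3 = 5.5; h_3 = 5.5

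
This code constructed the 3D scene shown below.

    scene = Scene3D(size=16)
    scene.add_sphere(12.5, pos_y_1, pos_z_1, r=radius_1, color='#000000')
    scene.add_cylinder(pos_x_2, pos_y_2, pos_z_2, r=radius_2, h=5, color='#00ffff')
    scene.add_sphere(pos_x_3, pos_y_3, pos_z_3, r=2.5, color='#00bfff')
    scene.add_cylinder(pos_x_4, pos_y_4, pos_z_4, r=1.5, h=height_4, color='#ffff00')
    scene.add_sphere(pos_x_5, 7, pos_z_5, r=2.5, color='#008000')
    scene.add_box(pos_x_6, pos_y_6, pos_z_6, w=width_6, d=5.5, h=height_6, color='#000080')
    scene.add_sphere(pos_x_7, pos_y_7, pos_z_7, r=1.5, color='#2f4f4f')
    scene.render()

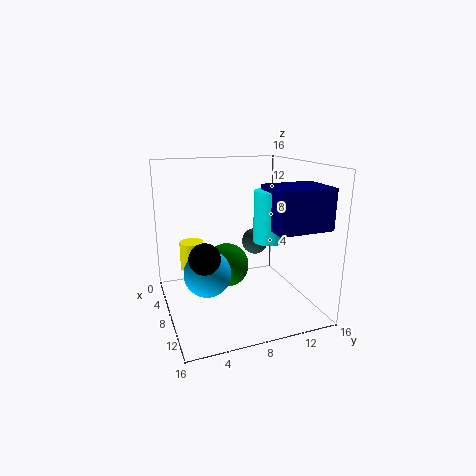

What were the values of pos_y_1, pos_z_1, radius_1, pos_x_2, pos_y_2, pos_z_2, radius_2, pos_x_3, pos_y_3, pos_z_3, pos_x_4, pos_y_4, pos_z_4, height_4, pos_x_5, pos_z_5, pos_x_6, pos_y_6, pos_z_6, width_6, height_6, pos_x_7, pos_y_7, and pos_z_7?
pos_y_1 = 3, pos_z_1 = 8, radius_1 = 1.5, pos_x_2 = 12.5, pos_y_2 = 9.5, pos_z_2 = 9, radius_2 = 1.5, pos_x_3 = 9.5, pos_y_3 = 4, pos_z_3 = 5, pos_x_4 = 2, pos_y_4 = 4, pos_z_4 = 2.5, height_4 = 3.5, pos_x_5 = 7, pos_z_5 = 4.5, pos_x_6 = 11.5, pos_y_6 = 9, pos_z_6 = 10.5, width_6 = 4.5, height_6 = 4, pos_x_7 = 7, pos_y_7 = 10.5, pos_z_7 = 7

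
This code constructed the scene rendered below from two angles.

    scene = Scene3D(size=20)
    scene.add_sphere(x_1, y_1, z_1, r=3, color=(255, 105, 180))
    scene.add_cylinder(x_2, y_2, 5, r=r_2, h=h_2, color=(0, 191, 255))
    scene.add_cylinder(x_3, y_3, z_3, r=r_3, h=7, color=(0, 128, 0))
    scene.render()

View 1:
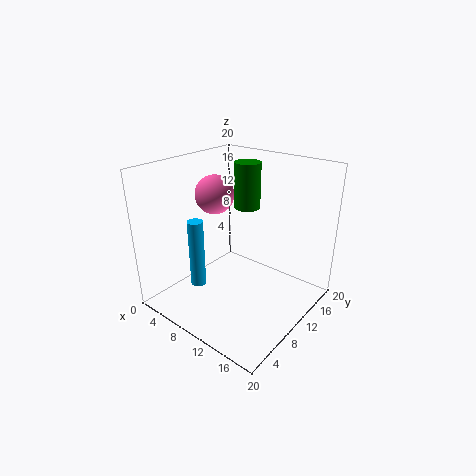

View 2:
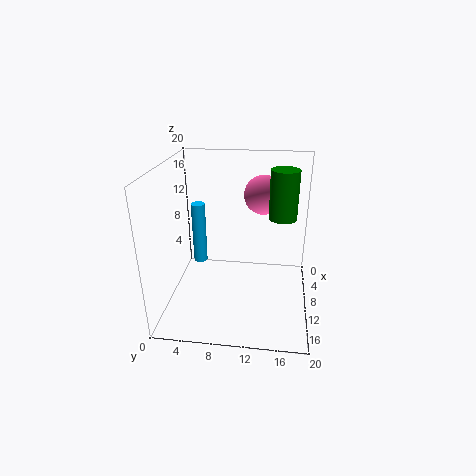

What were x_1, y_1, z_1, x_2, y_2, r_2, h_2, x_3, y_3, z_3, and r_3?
x_1 = 3; y_1 = 13; z_1 = 14; x_2 = 8; y_2 = 4; r_2 = 1; h_2 = 9; x_3 = 7; y_3 = 16; z_3 = 12; r_3 = 2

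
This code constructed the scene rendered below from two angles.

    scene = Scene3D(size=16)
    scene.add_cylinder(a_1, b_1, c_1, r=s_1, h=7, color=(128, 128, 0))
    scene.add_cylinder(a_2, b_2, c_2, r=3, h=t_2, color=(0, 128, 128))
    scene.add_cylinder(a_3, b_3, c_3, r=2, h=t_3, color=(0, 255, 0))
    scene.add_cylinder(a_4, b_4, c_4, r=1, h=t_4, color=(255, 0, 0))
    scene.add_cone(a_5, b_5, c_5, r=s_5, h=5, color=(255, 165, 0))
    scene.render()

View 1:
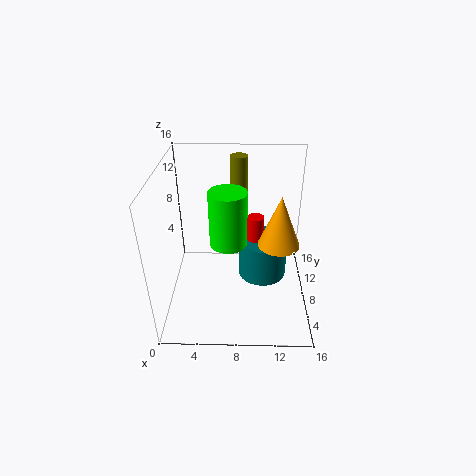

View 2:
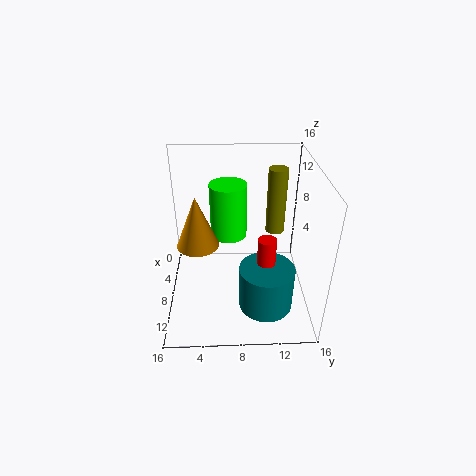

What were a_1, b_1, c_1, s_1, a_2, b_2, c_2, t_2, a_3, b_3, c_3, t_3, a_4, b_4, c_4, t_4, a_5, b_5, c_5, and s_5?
a_1 = 8; b_1 = 12; c_1 = 9; s_1 = 1; a_2 = 11; b_2 = 11; c_2 = 1; t_2 = 5; a_3 = 7; b_3 = 7; c_3 = 8; t_3 = 6; a_4 = 10; b_4 = 11; c_4 = 3; t_4 = 6; a_5 = 12; b_5 = 4; c_5 = 10; s_5 = 2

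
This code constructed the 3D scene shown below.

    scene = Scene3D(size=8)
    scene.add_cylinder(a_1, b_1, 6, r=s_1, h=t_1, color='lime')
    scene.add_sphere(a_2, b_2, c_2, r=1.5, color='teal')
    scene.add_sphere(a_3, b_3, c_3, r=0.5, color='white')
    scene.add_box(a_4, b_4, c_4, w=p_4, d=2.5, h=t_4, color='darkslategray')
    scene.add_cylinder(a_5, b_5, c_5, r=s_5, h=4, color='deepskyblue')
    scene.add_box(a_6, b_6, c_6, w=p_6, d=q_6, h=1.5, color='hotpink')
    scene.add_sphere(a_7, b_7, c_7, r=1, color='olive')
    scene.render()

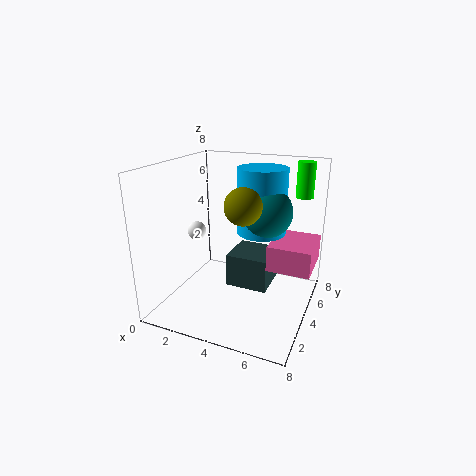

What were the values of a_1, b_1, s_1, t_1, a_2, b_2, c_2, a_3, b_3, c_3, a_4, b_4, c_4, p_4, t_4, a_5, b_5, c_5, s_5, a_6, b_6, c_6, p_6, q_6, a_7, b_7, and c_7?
a_1 = 7; b_1 = 6.5; s_1 = 0.5; t_1 = 2; a_2 = 5; b_2 = 6; c_2 = 5; a_3 = 2; b_3 = 3; c_3 = 4.5; a_4 = 3; b_4 = 4.5; c_4 = 0.5; p_4 = 2.5; t_4 = 2; a_5 = 4.5; b_5 = 6.5; c_5 = 3.5; s_5 = 1.5; a_6 = 5.5; b_6 = 4.5; c_6 = 2; p_6 = 2.5; q_6 = 3; a_7 = 4.5; b_7 = 3.5; c_7 = 6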